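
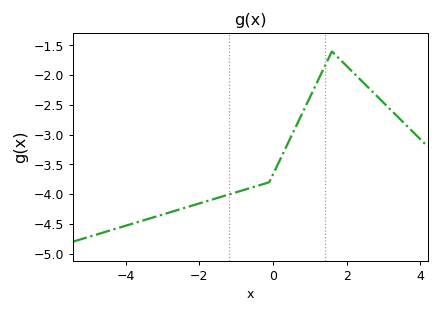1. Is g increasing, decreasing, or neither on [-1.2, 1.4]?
increasing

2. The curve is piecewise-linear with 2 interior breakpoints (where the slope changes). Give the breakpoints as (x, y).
(-0.1, -3.8); (1.6, -1.6)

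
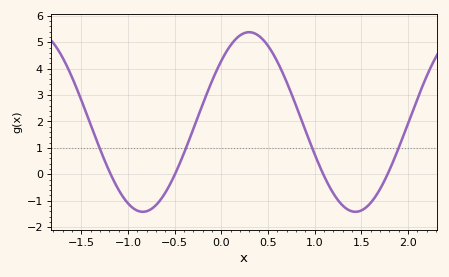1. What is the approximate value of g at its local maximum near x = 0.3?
5.4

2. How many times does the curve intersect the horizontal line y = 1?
4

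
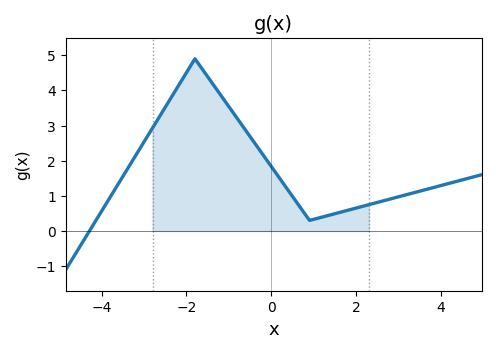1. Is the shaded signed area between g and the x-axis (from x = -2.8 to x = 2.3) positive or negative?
positive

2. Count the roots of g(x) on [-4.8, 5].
1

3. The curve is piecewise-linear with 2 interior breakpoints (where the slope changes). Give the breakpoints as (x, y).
(-1.8, 4.9); (0.9, 0.3)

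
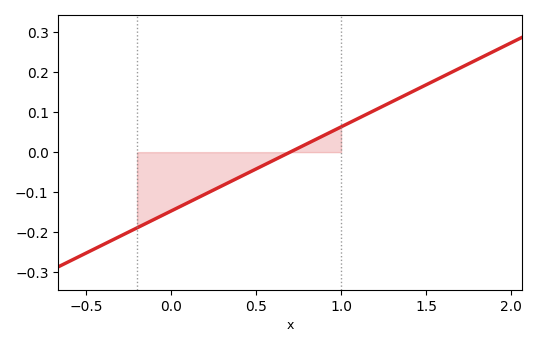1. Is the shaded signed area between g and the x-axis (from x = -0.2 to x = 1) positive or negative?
negative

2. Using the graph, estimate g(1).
0.063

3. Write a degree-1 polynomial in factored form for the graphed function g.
y = 0.21(x - 0.7)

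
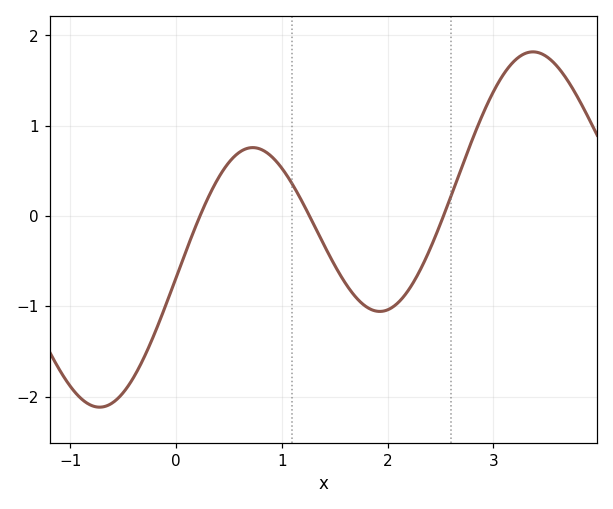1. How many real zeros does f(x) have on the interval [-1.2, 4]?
3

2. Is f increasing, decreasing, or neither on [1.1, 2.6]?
neither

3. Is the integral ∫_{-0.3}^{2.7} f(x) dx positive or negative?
negative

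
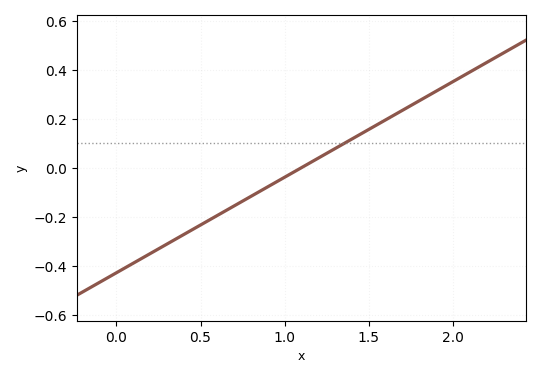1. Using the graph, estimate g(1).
-0.04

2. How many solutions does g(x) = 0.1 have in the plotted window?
1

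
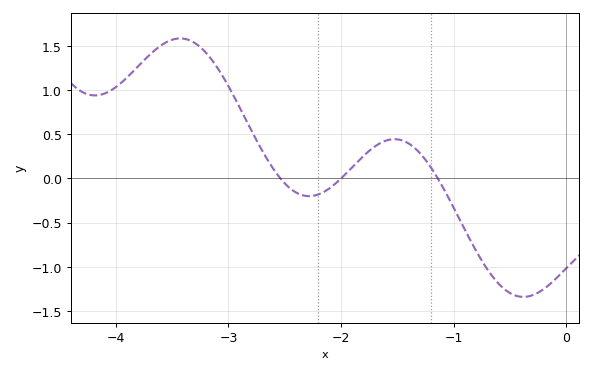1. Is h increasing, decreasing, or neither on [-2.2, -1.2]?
neither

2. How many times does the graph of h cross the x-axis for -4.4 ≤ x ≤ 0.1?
3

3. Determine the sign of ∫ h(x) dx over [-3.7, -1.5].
positive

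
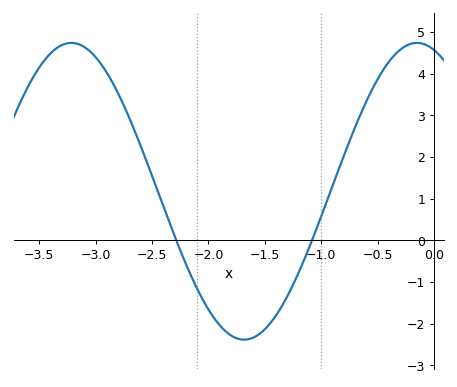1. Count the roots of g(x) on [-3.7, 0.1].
2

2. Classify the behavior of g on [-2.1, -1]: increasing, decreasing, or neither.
neither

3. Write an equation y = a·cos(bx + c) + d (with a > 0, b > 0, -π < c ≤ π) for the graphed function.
y = 3.56cos(2x + 0.31) + 1.18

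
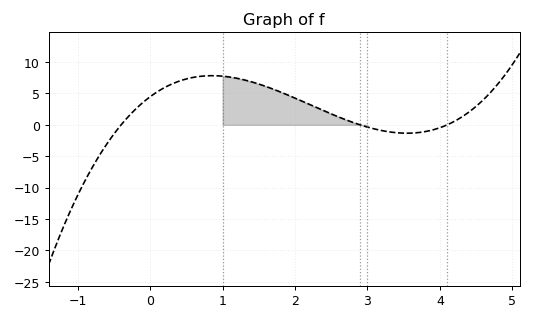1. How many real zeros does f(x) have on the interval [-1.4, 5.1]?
3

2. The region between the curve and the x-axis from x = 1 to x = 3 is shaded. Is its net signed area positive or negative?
positive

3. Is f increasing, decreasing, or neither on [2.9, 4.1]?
neither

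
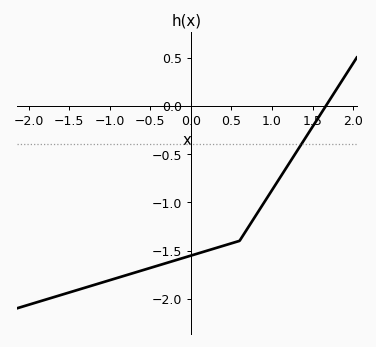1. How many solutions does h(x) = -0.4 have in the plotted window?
1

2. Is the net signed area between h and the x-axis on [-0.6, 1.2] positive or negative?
negative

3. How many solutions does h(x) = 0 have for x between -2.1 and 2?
1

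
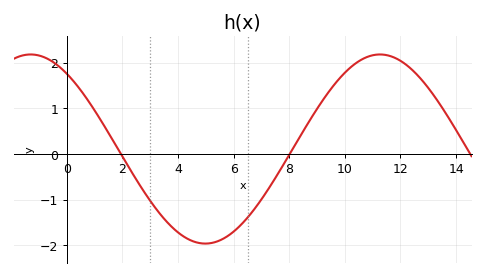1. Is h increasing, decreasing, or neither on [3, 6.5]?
neither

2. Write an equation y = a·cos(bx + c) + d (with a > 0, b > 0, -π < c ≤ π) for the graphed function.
y = 2.07cos(0.5x + 0.65) + 0.11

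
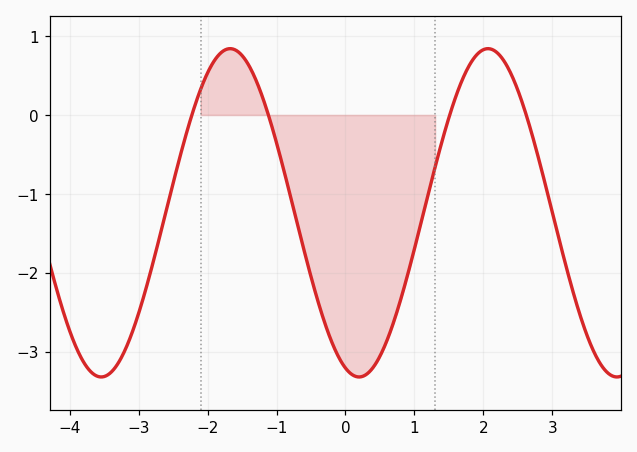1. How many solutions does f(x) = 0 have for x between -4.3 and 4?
4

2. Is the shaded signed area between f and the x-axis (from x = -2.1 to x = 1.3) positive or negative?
negative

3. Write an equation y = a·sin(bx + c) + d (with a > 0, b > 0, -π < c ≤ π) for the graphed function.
y = 2.08sin(1.68x - 1.9) - 1.24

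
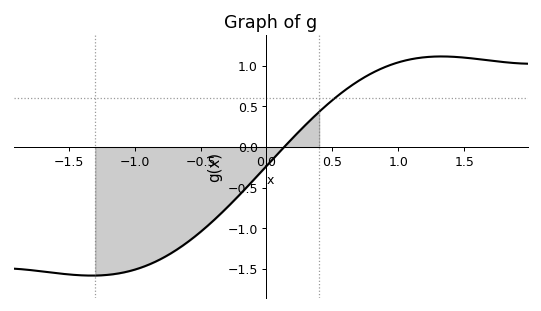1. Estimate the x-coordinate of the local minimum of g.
-1.33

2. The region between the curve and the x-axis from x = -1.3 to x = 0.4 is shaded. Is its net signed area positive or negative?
negative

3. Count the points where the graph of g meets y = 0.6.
1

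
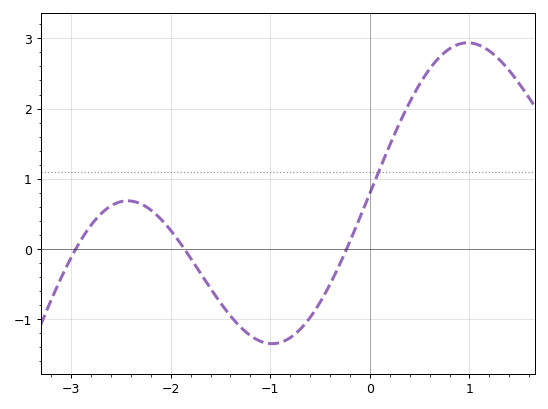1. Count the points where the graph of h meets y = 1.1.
1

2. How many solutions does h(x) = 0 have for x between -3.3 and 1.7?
3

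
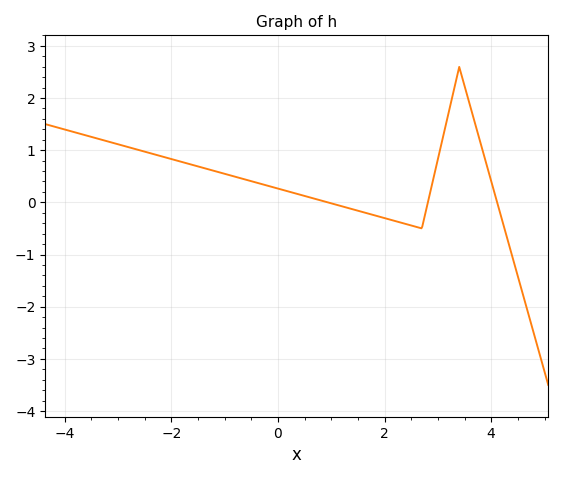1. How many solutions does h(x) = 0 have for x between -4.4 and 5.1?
3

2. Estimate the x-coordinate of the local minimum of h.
2.7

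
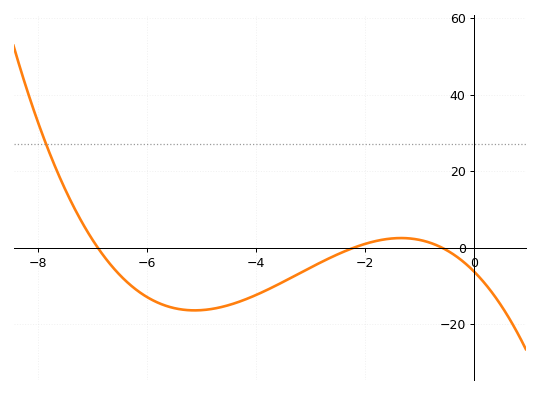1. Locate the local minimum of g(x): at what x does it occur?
-5.2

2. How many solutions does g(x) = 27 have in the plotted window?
1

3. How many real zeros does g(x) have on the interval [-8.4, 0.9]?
3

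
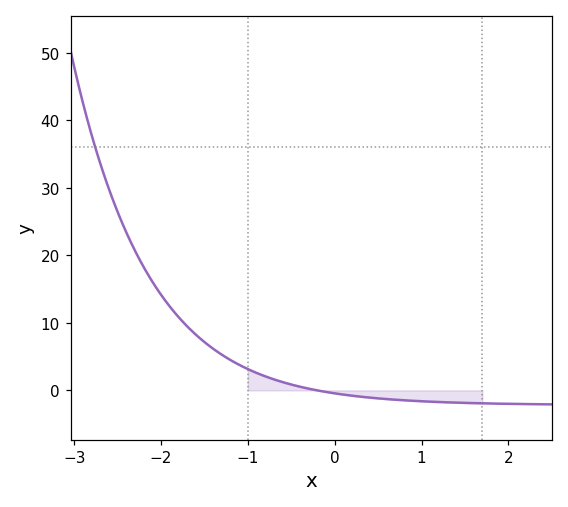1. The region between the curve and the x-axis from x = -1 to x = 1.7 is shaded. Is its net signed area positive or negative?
negative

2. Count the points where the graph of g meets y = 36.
1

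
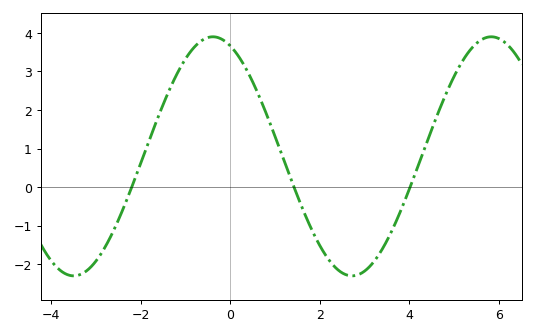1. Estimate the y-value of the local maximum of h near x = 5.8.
3.9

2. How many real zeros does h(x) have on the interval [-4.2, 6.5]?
3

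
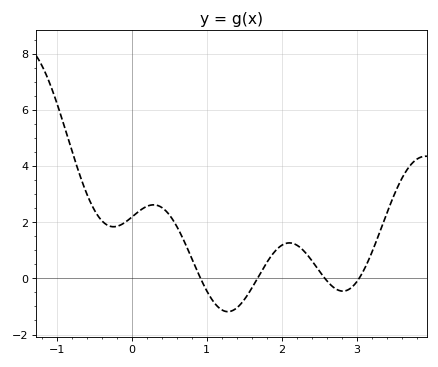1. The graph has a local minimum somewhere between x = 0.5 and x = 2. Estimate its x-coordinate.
1.28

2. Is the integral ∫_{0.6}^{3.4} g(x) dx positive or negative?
positive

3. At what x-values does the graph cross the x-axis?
0.918, 1.68, 2.57, 3.03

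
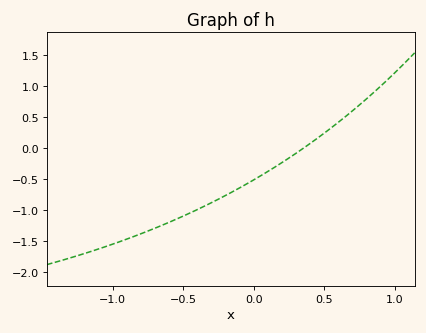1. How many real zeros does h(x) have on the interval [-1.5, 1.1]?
1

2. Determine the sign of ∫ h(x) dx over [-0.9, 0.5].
negative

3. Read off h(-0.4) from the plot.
-1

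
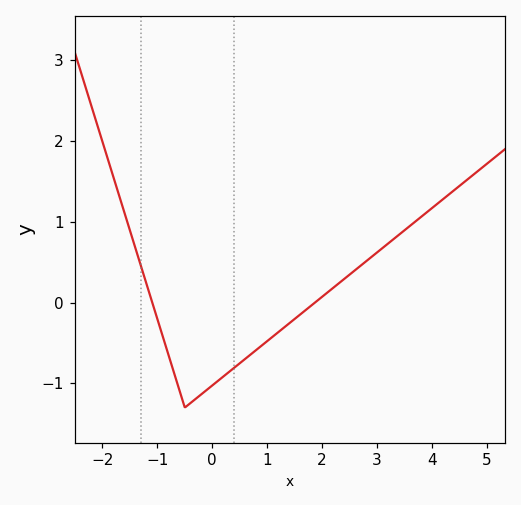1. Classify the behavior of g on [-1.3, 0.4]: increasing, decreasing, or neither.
neither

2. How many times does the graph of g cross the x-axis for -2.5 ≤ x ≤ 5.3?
2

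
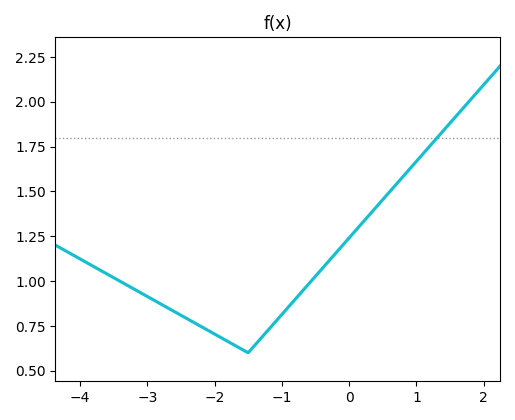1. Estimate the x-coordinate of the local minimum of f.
-1.5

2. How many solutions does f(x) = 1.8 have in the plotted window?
1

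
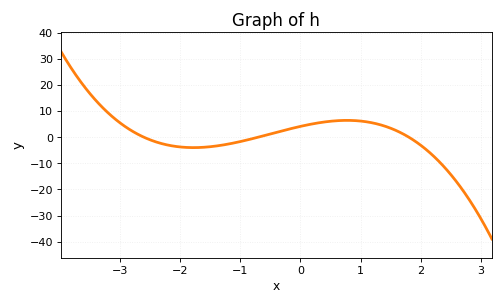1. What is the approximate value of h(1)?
6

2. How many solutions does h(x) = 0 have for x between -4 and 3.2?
3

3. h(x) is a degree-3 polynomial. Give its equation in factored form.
y = -1.26(x + 2.6)(x + 0.7)(x - 1.8)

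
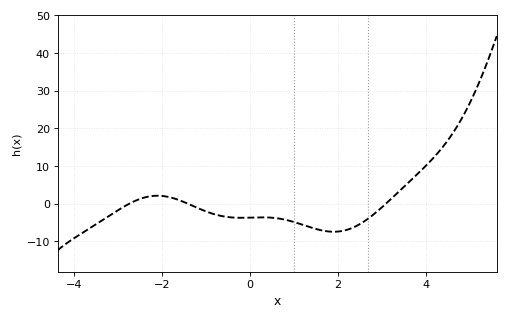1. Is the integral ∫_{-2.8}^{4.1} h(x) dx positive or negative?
negative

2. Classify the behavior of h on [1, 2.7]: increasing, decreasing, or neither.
neither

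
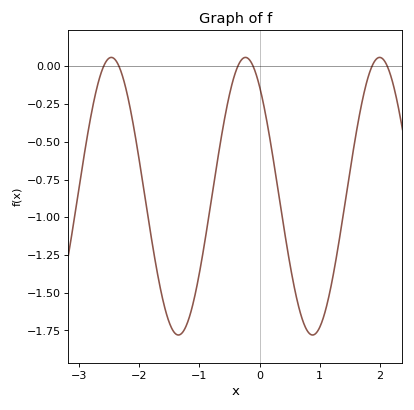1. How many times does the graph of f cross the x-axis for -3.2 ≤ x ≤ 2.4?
6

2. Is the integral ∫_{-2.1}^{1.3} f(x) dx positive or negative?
negative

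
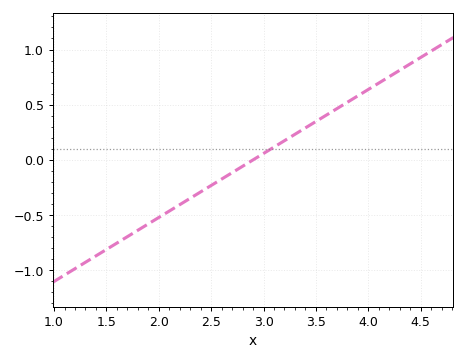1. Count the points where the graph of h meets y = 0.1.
1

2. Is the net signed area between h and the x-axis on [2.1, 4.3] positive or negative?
positive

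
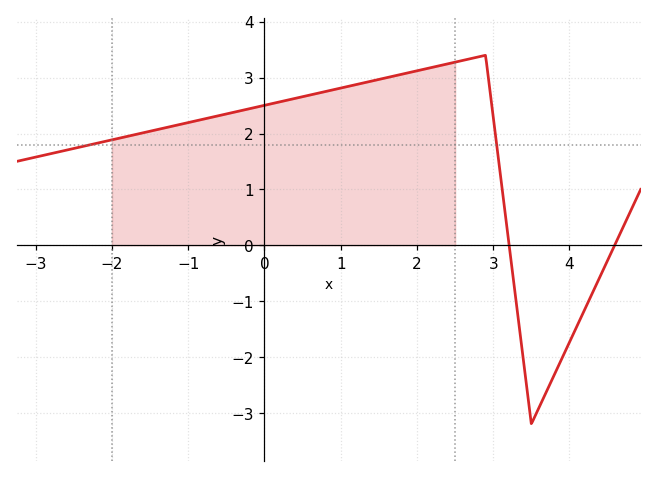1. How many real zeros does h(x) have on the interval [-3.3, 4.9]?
2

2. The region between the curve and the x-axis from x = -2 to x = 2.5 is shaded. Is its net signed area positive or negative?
positive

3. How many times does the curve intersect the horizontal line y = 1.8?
2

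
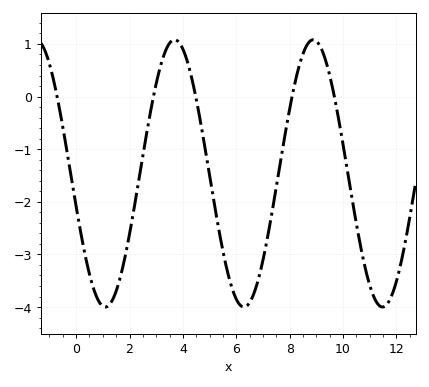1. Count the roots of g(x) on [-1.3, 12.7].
5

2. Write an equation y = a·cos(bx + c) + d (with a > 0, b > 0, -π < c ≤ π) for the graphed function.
y = 2.54cos(1.21x + 1.82) - 1.46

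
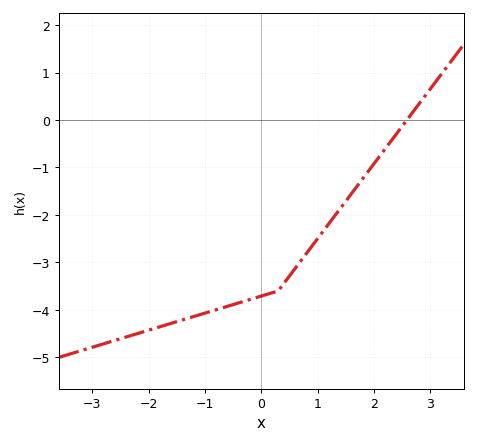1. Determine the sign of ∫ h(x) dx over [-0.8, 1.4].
negative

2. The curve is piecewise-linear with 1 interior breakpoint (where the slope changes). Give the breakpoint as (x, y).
(0.3, -3.6)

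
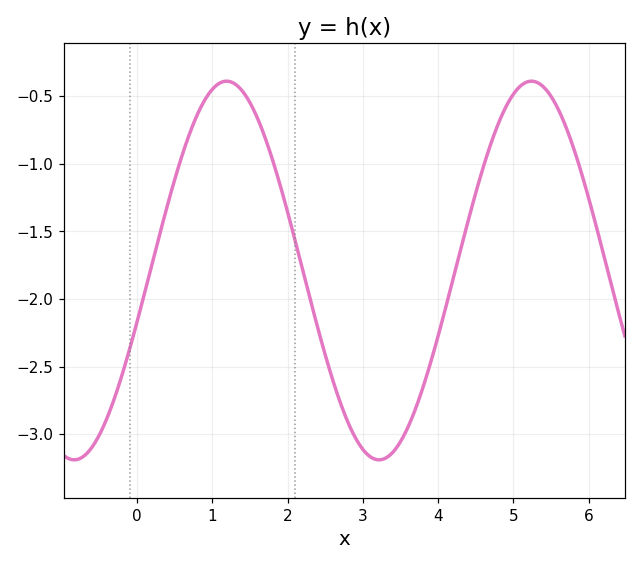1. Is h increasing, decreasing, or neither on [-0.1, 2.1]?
neither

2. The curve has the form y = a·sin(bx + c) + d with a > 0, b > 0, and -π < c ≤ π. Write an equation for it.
y = 1.4sin(1.55x - 0.27) - 1.79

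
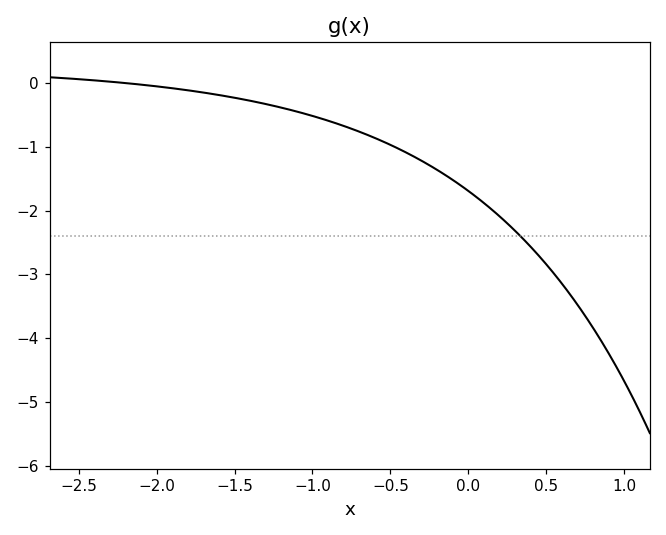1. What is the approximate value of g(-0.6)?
-0.9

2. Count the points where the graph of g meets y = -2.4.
1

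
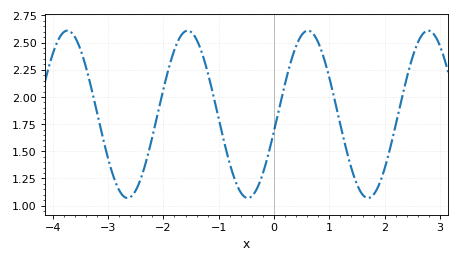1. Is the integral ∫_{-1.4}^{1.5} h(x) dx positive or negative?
positive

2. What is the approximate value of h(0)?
1.68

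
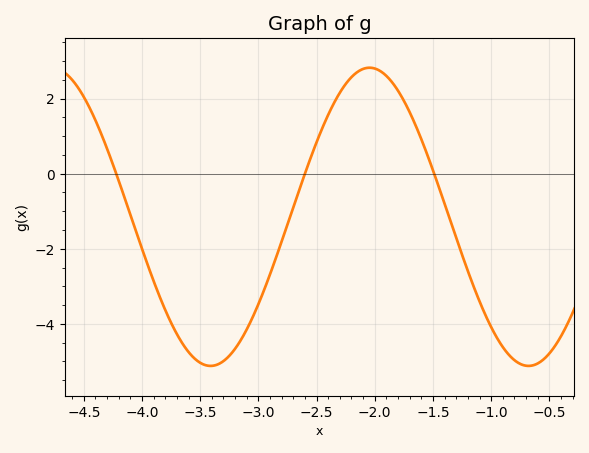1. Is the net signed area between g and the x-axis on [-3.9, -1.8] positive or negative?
negative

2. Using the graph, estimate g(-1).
-4.09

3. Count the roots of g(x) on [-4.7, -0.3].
3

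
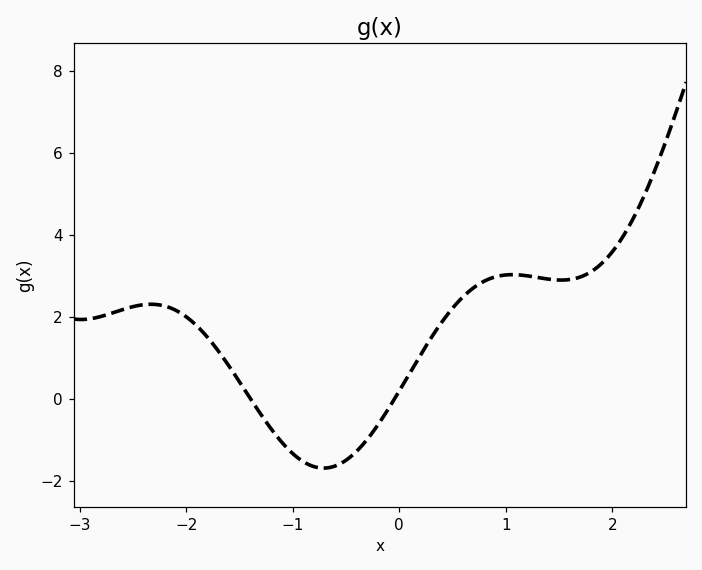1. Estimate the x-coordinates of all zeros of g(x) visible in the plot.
-1.4, 0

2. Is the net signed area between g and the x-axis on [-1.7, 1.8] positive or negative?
positive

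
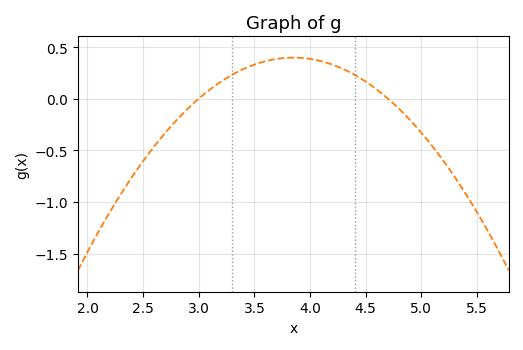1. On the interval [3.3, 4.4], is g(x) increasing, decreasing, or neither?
neither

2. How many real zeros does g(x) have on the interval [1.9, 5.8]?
2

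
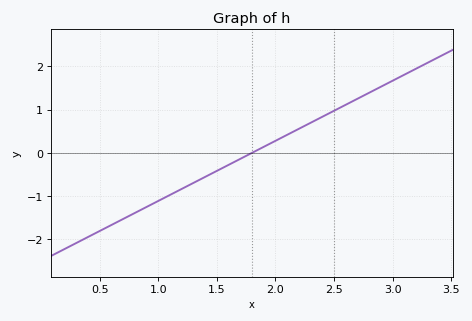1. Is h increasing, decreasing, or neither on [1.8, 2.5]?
increasing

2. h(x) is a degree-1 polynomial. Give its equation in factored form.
y = 1.39(x - 1.8)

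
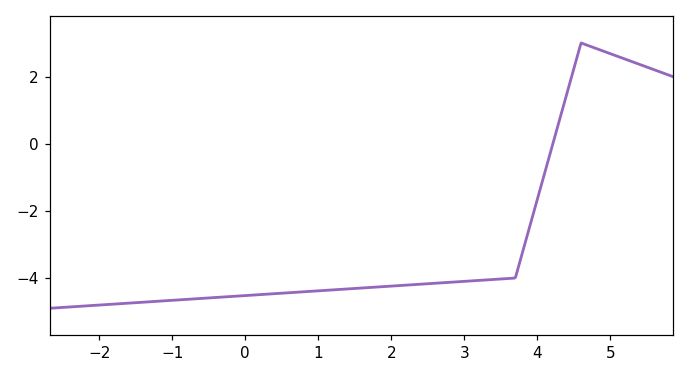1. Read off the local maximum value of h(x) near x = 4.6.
3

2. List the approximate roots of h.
4.2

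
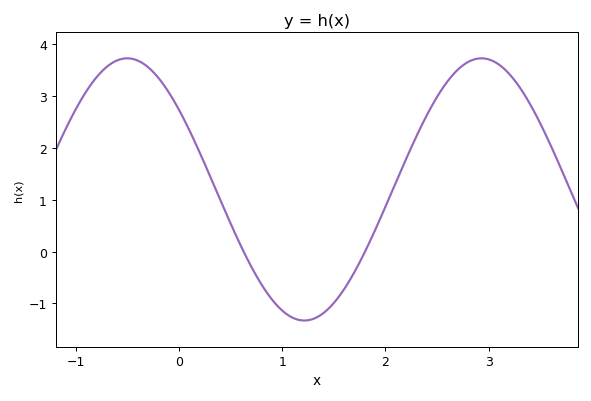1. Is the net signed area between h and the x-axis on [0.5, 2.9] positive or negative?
positive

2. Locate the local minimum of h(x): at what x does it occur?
1.21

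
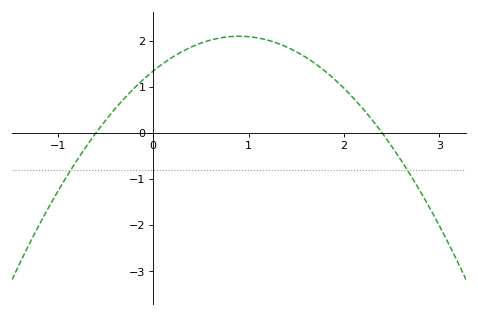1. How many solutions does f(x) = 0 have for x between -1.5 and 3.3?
2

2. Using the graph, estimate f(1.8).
1.3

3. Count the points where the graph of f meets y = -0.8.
2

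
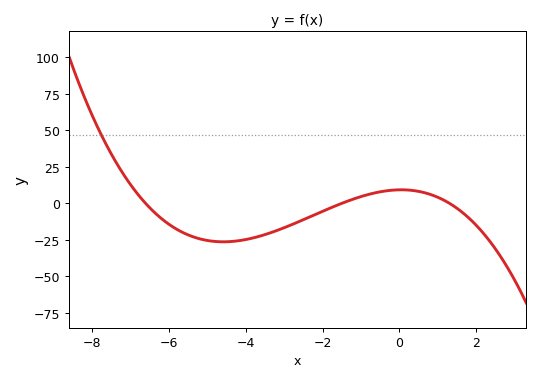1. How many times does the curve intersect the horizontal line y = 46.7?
1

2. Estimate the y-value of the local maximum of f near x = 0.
9.28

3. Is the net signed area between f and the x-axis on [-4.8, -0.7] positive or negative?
negative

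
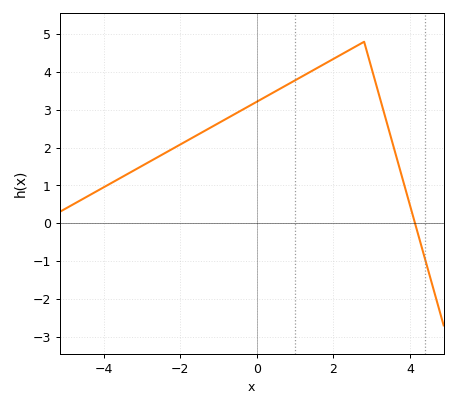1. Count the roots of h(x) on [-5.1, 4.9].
1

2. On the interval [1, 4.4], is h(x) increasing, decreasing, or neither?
neither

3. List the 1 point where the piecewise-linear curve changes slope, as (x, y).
(2.8, 4.8)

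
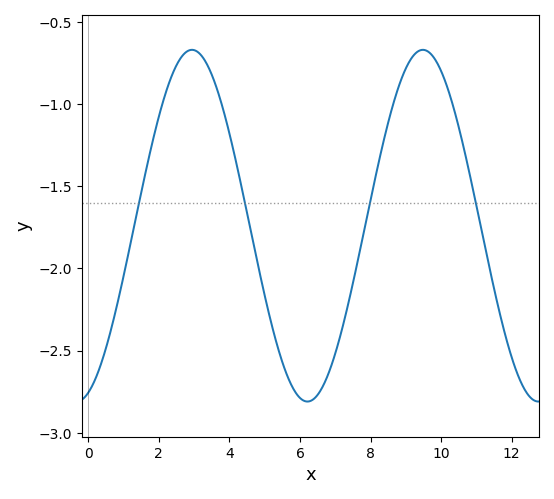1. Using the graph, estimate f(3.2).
-0.7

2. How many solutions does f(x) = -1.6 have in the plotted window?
4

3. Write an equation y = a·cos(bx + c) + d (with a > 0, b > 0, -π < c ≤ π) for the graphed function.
y = 1.07cos(0.96x - 2.8) - 1.74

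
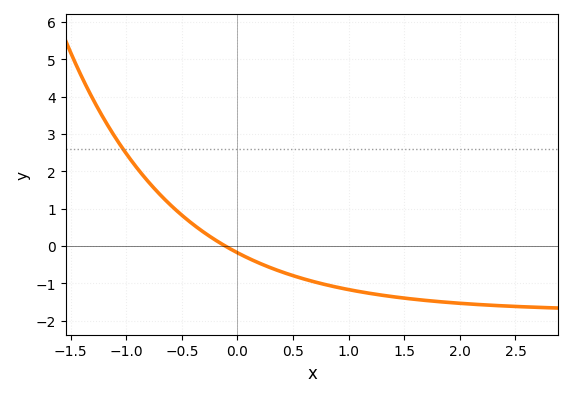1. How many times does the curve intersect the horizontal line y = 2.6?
1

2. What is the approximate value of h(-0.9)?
2.08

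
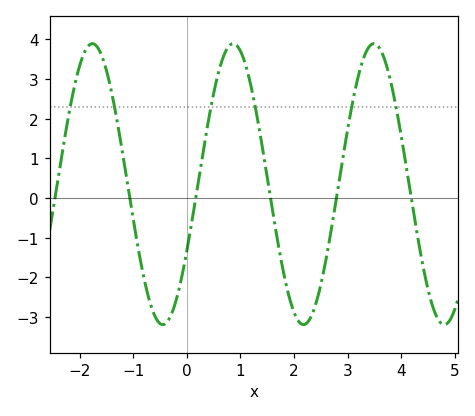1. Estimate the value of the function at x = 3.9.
2.34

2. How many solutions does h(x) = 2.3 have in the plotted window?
6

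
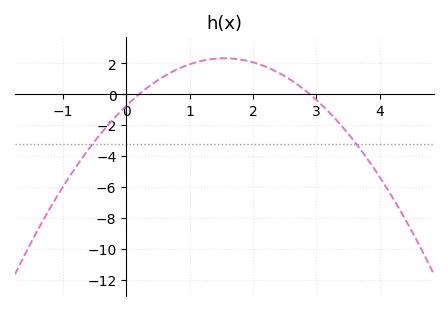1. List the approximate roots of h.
0.2, 2.9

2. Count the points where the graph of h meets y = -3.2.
2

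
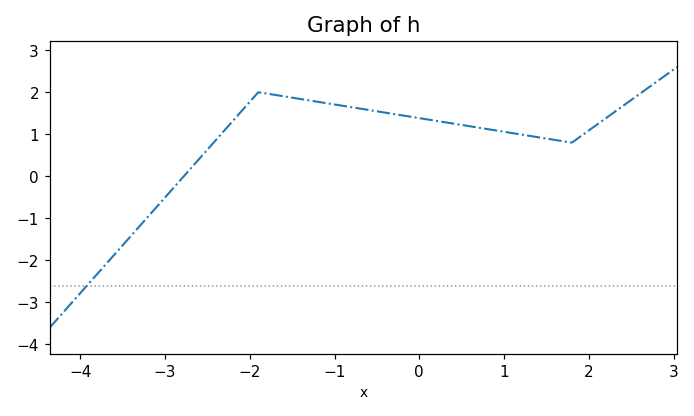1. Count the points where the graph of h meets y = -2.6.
1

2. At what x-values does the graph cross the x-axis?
-2.78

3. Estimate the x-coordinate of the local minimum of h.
1.8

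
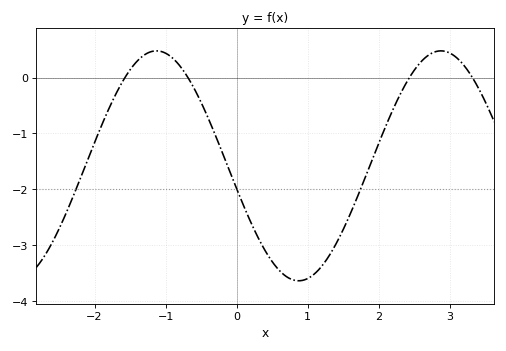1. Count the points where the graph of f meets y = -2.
3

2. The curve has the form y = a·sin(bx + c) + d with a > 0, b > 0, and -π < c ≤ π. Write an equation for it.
y = 2.06sin(1.57x - 2.94) - 1.58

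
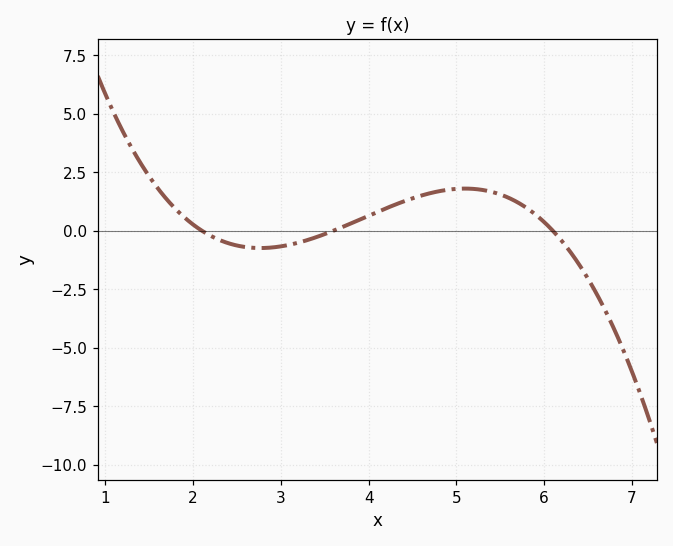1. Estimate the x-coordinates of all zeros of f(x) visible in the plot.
2.1, 3.6, 6.1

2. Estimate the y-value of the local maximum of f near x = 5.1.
1.8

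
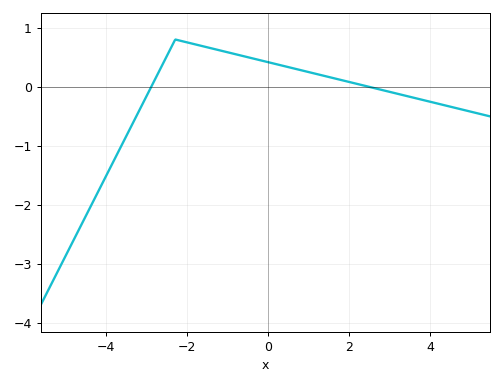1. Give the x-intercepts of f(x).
-2.8, 2.4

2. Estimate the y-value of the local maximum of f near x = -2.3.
0.8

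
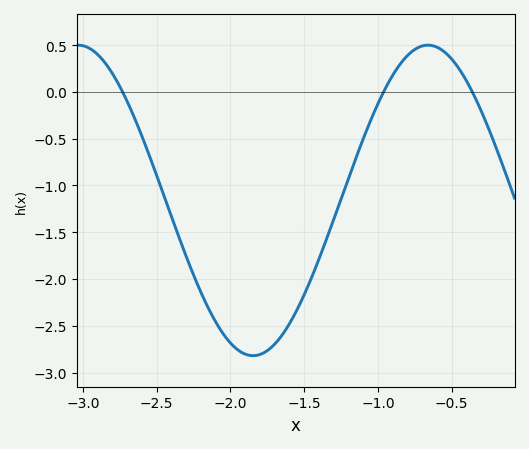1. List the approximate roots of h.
-2.73, -0.961, -0.36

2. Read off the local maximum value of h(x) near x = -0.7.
0.5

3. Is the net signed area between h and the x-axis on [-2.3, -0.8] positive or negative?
negative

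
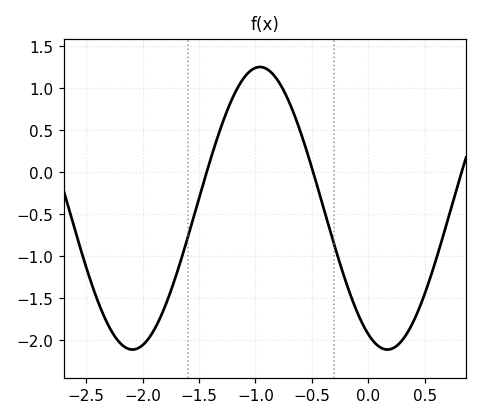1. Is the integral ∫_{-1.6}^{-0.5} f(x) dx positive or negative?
positive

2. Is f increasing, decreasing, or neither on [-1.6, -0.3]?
neither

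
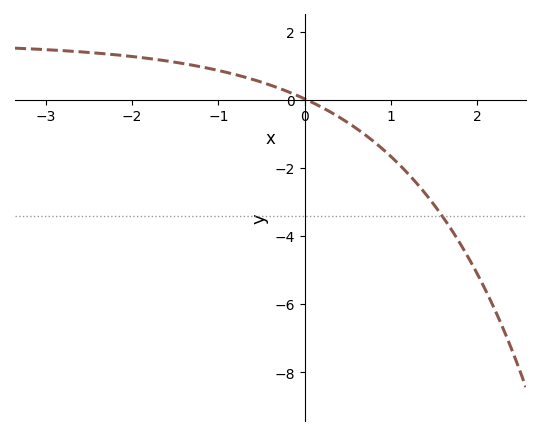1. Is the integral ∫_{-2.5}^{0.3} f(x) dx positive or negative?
positive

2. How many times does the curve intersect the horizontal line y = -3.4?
1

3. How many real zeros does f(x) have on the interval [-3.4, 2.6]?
1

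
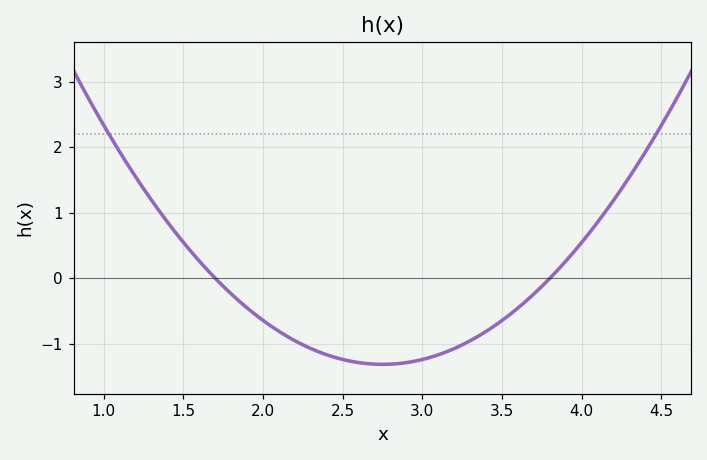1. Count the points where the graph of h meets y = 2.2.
2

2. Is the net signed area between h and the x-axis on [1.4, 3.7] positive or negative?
negative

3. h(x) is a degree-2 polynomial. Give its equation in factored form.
y = 1.19(x - 1.7)(x - 3.8)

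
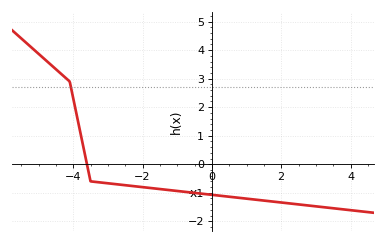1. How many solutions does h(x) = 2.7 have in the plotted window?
1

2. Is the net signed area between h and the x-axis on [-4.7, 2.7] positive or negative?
negative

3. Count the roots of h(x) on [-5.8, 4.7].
1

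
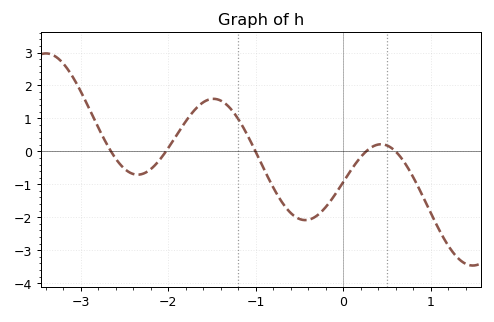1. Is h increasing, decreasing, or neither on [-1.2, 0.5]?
neither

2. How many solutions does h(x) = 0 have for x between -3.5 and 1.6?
5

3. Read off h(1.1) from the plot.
-2.4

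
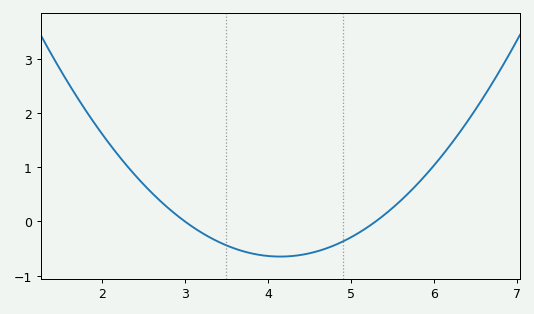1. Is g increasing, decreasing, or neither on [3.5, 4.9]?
neither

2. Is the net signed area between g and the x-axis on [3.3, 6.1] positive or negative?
negative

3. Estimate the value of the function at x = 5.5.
0.2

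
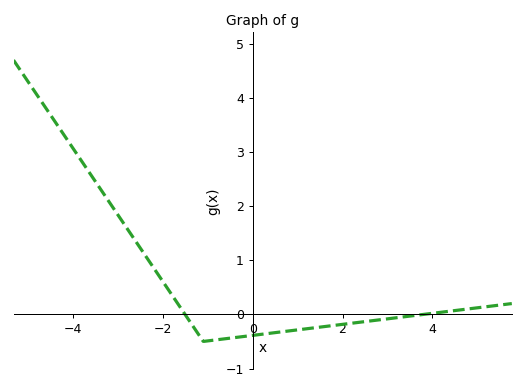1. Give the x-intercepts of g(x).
-1.51, 3.81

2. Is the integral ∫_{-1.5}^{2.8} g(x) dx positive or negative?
negative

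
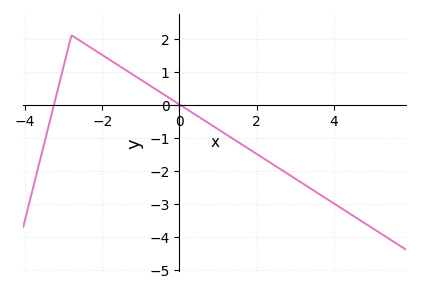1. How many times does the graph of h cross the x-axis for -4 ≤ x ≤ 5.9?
2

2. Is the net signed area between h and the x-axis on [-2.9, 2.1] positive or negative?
positive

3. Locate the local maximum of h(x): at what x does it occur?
-2.8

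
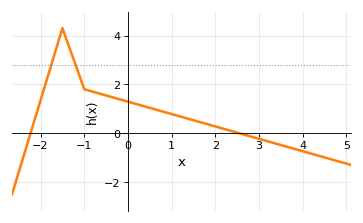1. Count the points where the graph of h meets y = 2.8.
2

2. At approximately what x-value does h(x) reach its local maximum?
-1.5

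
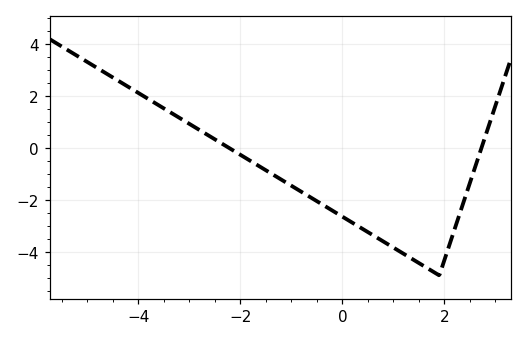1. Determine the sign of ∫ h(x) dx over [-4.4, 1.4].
negative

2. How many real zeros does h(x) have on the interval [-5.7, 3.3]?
2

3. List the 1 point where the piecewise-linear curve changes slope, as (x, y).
(1.9, -4.9)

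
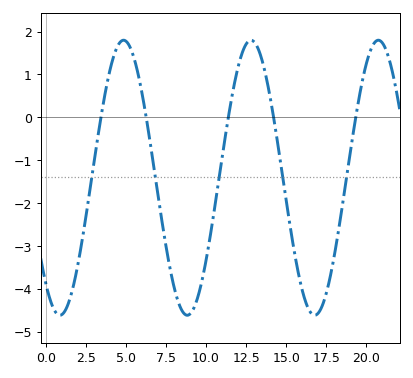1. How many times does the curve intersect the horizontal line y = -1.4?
5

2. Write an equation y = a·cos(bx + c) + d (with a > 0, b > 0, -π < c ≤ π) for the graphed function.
y = 3.21cos(0.79x + 2.5) - 1.41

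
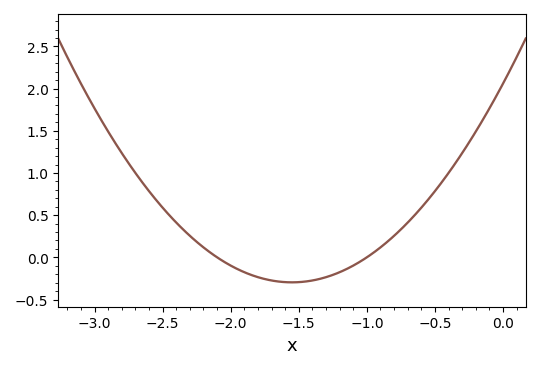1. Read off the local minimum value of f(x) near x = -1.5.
-0.296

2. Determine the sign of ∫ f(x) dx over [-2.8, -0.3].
positive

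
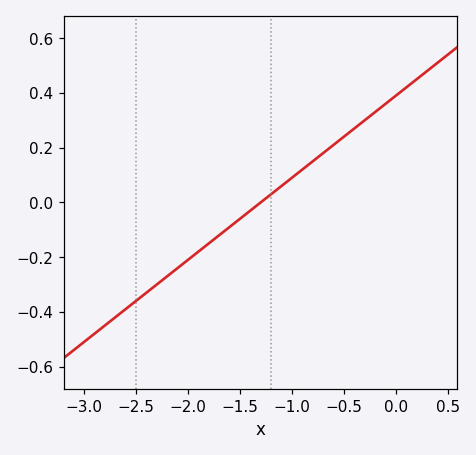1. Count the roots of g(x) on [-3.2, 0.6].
1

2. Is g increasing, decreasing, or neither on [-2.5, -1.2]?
increasing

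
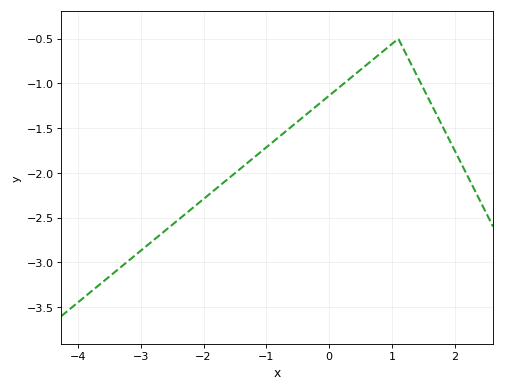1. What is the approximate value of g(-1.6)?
-2.06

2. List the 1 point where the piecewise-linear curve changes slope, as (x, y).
(1.1, -0.5)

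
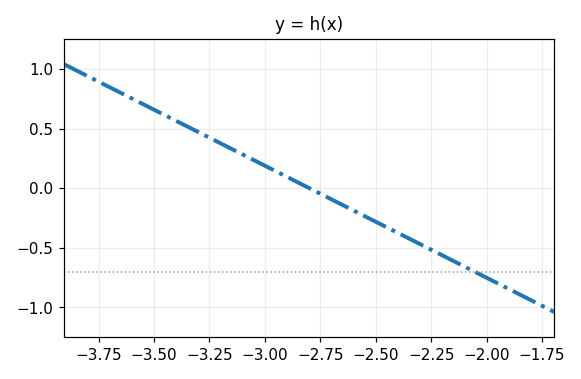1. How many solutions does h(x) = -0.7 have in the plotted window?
1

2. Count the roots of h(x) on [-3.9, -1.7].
1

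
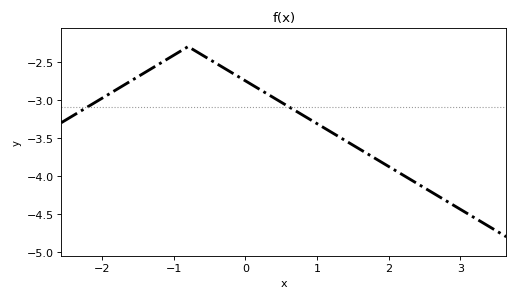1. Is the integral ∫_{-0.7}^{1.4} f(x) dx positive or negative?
negative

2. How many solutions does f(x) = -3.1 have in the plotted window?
2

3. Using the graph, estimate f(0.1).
-2.81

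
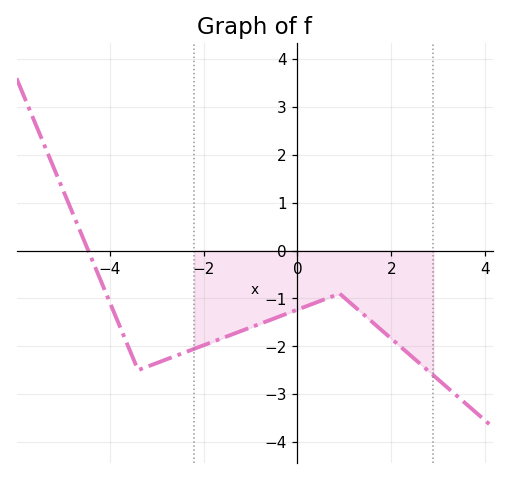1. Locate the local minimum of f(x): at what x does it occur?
-3.4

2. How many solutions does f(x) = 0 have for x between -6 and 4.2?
1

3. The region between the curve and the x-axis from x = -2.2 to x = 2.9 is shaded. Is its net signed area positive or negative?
negative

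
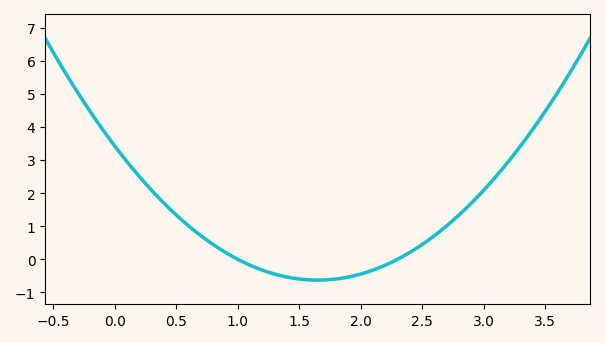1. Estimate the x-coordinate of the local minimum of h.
1.6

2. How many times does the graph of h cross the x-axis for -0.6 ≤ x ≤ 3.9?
2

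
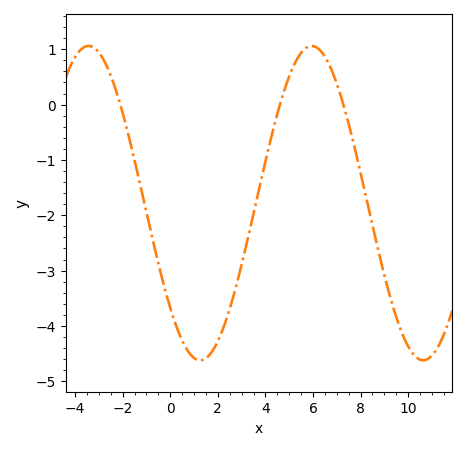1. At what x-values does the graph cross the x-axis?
-2.2, 4.6, 7.2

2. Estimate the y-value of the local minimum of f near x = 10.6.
-4.6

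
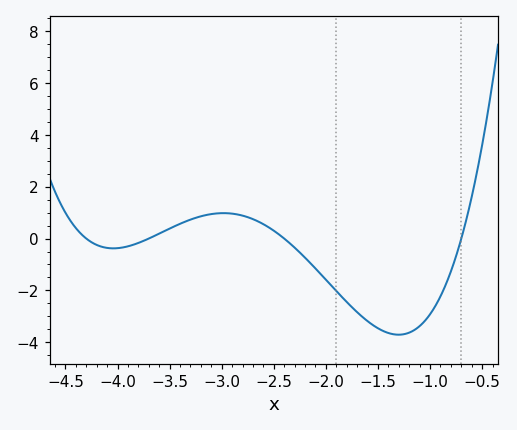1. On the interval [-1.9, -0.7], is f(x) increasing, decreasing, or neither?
neither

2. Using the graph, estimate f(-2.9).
0.961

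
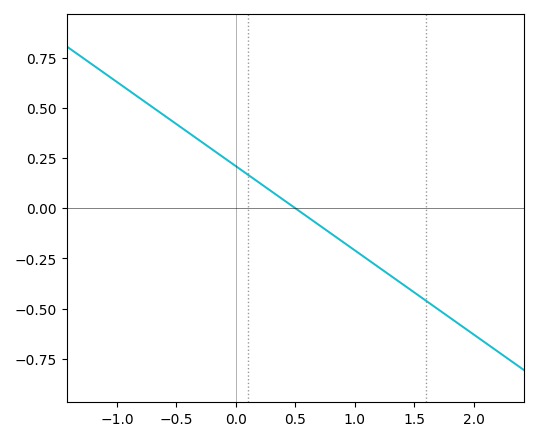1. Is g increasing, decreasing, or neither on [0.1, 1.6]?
decreasing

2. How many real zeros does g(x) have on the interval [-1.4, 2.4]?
1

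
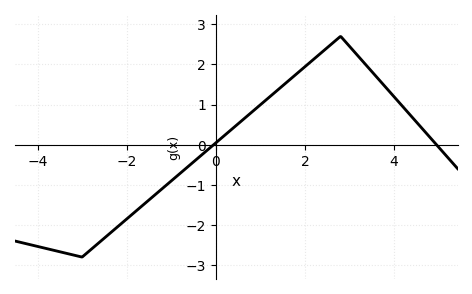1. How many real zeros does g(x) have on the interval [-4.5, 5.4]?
2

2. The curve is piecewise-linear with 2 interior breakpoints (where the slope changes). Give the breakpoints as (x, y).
(-3, -2.8); (2.8, 2.7)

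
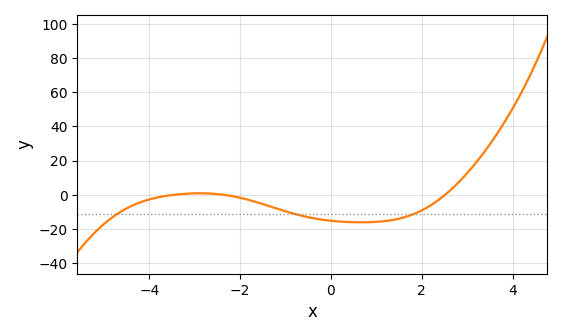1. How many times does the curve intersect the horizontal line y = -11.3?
3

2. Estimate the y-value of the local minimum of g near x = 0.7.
-16.2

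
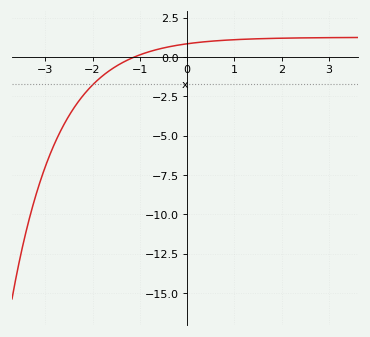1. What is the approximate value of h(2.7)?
1.2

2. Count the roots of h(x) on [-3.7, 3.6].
1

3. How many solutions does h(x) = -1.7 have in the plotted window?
1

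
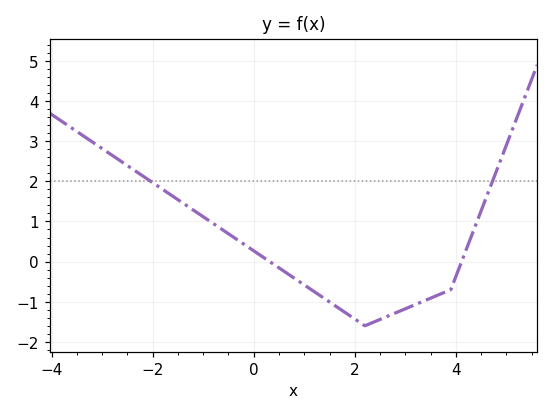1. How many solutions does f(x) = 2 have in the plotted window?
2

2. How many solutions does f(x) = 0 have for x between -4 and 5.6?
2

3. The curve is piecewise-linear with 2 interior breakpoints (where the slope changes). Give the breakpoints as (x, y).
(2.2, -1.6); (3.9, -0.7)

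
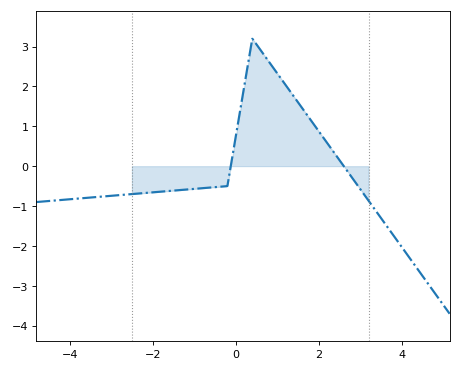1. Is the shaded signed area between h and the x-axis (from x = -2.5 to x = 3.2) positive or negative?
positive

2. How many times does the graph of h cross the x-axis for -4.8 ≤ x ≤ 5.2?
2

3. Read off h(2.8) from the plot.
-0.284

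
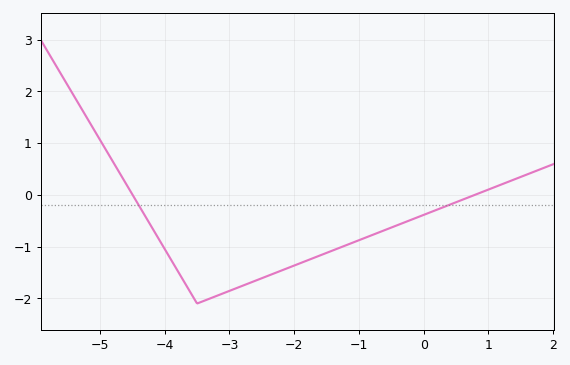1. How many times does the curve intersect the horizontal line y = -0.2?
2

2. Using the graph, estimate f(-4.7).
0.433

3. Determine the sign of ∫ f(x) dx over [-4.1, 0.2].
negative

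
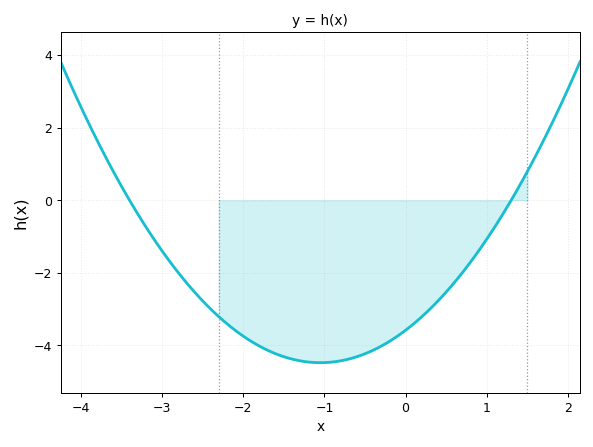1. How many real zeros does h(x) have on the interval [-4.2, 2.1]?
2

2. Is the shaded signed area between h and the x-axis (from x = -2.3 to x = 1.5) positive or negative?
negative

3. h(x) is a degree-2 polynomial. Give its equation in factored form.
y = 0.81(x + 3.4)(x - 1.3)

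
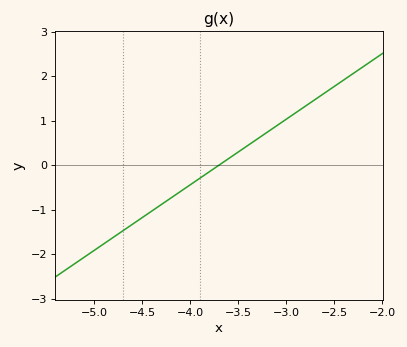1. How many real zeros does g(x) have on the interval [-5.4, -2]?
1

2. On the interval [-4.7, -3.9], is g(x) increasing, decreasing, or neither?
increasing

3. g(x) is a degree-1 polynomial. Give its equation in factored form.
y = 1.47(x + 3.7)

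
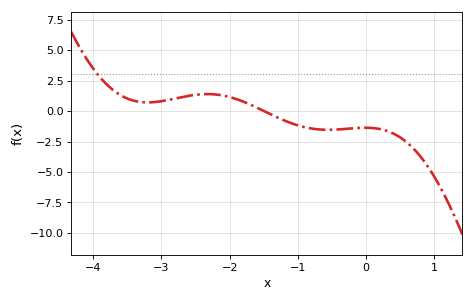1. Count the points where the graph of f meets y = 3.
1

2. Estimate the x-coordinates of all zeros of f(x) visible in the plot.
-1.5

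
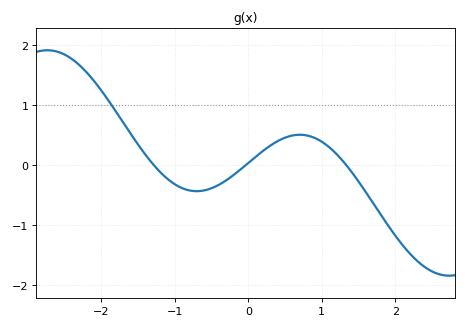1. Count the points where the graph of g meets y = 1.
1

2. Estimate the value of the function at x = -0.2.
-0.2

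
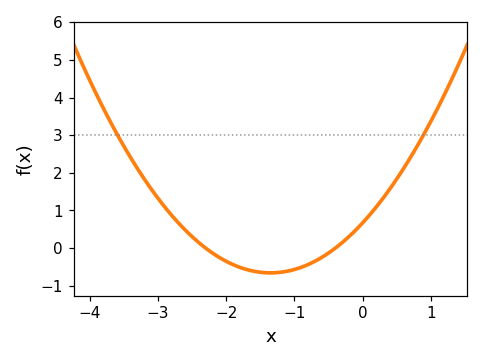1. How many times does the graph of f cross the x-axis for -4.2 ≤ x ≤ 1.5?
2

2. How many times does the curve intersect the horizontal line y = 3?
2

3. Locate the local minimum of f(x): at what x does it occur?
-1.4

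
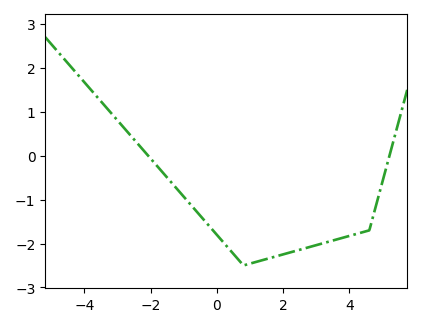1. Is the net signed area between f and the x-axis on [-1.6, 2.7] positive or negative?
negative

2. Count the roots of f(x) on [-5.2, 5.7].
2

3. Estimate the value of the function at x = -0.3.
-1.5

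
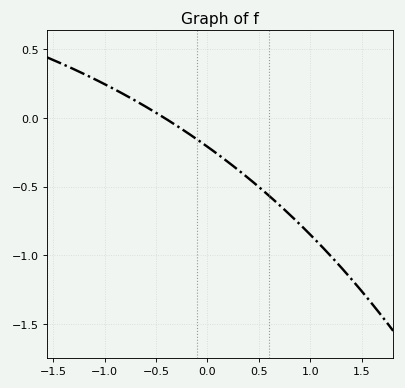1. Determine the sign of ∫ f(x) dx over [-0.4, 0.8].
negative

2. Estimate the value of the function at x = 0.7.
-0.65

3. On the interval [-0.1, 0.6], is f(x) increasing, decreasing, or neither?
decreasing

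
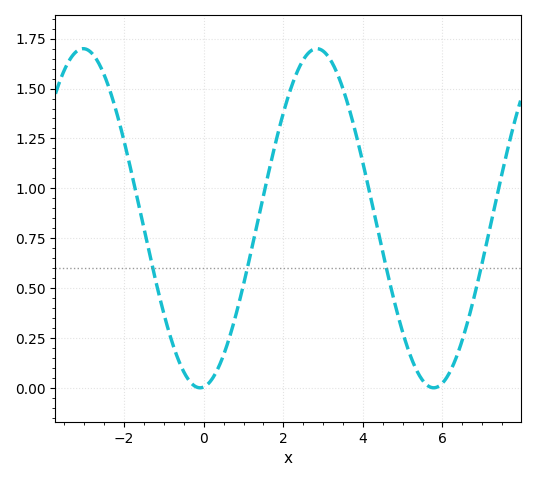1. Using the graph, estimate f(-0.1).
0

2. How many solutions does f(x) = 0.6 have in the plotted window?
4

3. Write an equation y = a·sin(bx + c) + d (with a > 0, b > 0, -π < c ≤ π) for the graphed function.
y = 0.85sin(1.07x - 1.47) + 0.85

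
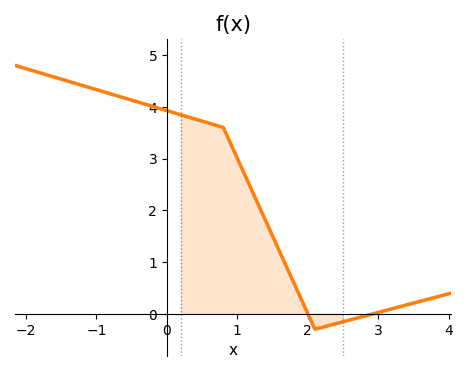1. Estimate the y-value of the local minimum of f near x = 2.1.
-0.299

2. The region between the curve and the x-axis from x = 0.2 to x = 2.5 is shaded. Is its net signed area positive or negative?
positive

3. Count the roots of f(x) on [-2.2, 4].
2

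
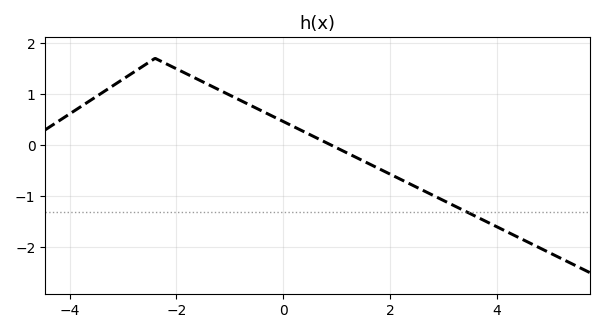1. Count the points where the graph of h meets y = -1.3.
1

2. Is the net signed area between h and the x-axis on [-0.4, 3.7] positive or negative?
negative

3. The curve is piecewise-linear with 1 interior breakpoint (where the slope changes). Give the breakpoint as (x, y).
(-2.4, 1.7)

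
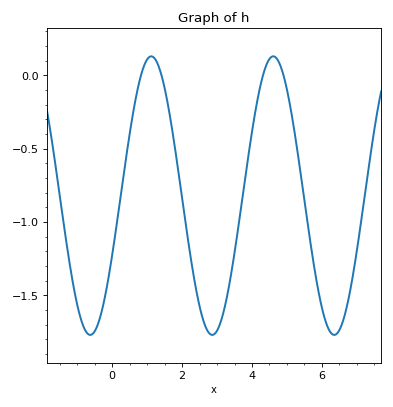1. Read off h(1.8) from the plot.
-0.502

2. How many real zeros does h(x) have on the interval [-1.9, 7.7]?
4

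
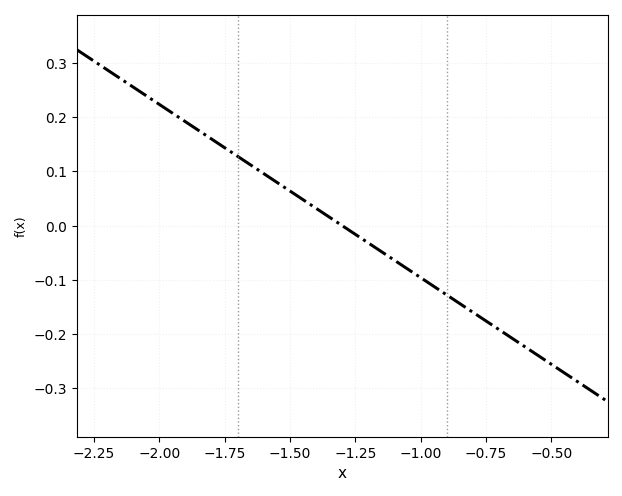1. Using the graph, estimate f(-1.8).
0.16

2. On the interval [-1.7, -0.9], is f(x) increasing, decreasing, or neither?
decreasing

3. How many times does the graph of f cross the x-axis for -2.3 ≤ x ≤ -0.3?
1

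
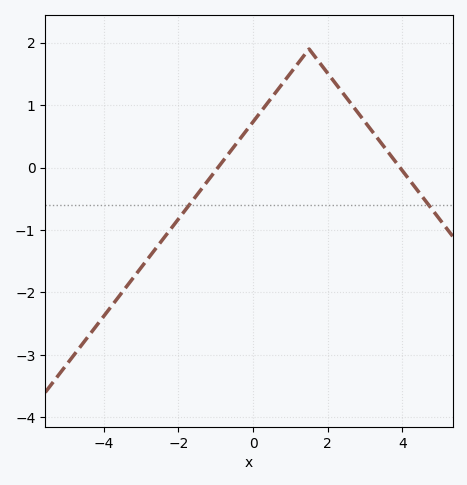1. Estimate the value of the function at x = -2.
-0.8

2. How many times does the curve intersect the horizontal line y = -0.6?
2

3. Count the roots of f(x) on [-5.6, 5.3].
2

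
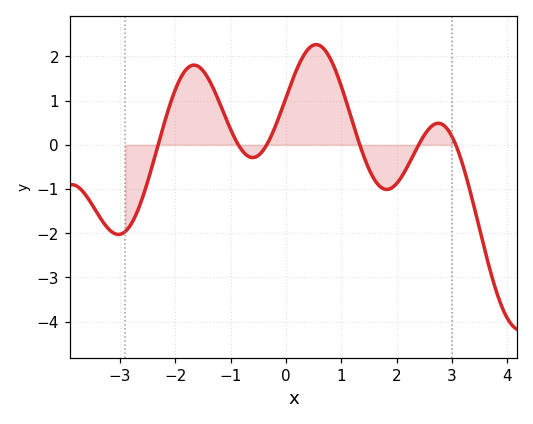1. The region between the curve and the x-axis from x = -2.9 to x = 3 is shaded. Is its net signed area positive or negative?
positive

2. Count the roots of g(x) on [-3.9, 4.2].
6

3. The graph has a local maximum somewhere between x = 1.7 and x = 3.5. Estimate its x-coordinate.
2.8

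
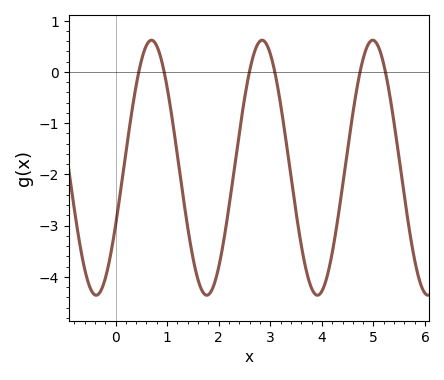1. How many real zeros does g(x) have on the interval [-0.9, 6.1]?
6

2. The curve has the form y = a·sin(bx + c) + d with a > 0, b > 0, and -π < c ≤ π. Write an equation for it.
y = 2.49sin(2.93x - 0.47) - 1.87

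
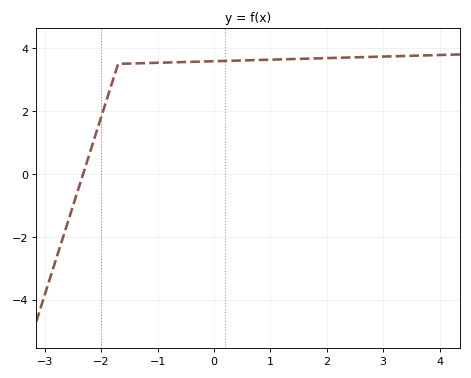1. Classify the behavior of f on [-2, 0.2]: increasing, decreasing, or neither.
increasing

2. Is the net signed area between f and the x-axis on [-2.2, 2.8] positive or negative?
positive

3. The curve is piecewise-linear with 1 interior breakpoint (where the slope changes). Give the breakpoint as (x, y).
(-1.7, 3.5)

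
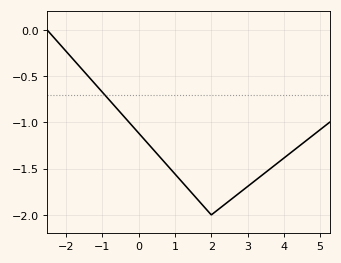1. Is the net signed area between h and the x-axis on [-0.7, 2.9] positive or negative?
negative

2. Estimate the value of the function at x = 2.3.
-1.91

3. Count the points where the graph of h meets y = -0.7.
1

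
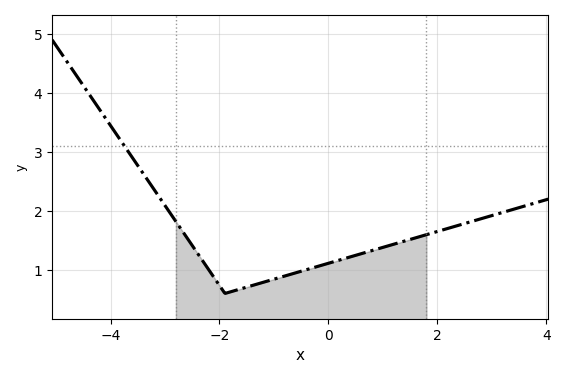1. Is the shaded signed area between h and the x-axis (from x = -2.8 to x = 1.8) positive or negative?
positive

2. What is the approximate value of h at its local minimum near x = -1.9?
0.6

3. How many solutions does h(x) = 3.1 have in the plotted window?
1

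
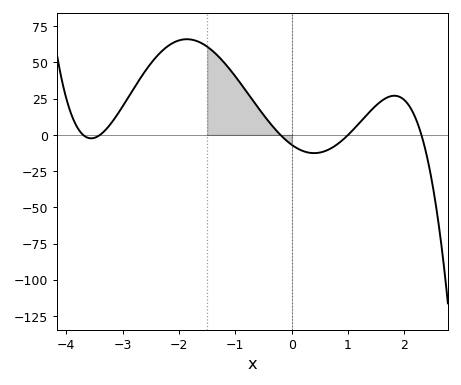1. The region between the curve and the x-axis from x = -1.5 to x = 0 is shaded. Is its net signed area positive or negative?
positive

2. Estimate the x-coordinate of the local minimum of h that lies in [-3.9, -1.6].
-3.6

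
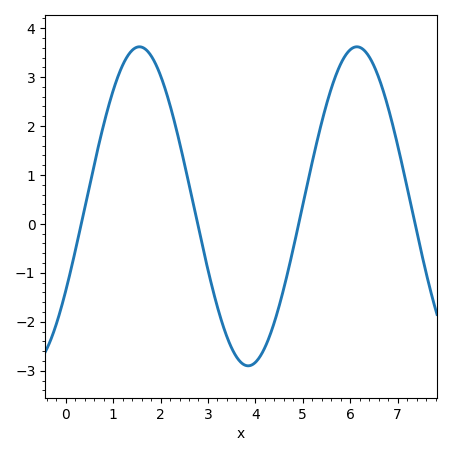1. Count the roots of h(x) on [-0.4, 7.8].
4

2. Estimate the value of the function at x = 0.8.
2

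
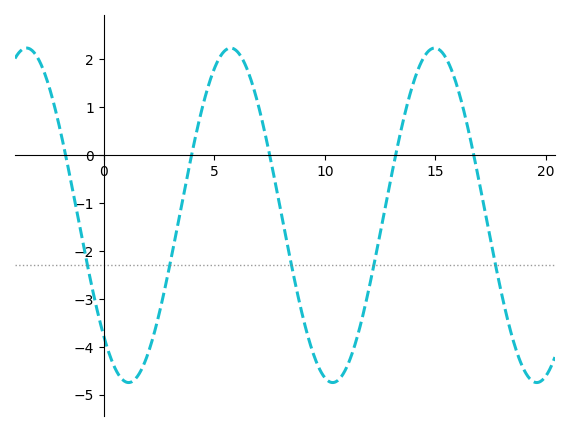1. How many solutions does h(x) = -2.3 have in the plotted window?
5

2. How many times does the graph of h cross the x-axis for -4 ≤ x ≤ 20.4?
5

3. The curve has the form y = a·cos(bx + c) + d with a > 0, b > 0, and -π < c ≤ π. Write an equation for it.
y = 3.49cos(0.68x + 2.38) - 1.26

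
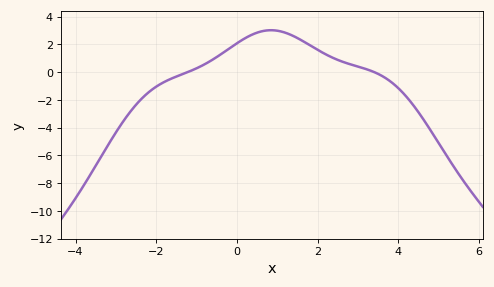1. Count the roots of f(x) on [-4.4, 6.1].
2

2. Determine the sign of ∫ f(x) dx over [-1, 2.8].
positive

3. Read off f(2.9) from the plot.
0.483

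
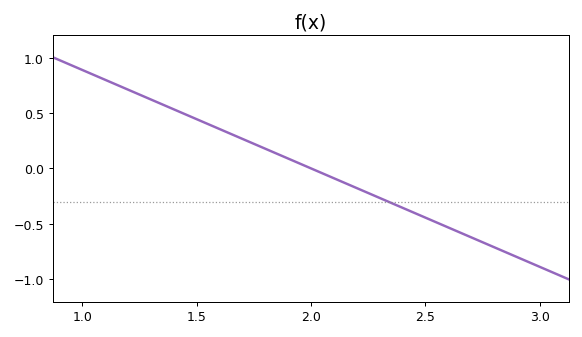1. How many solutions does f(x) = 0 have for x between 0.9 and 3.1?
1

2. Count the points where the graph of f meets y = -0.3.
1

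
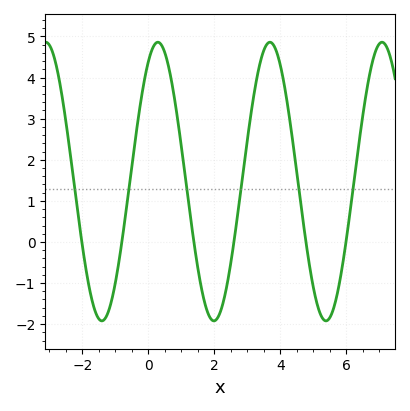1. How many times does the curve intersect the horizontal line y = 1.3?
6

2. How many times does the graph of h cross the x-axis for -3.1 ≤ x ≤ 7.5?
6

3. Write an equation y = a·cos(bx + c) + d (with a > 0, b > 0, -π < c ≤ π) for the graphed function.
y = 3.39cos(1.9x - 0.53) + 1.47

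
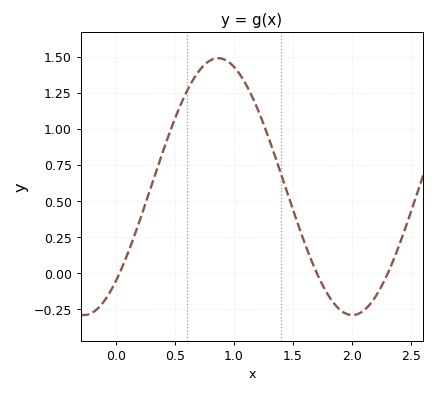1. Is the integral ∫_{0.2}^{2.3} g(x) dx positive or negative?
positive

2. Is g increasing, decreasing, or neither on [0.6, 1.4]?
neither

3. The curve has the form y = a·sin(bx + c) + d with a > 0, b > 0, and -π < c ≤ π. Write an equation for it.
y = 0.89sin(2.77x - 0.832) + 0.6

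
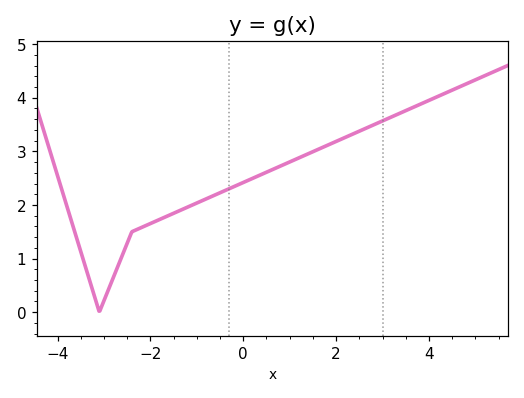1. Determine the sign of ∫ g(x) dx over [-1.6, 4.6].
positive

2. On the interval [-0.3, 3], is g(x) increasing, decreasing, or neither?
increasing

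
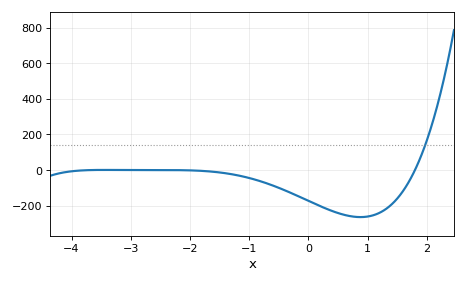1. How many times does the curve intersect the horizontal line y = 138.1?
1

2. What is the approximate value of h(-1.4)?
-17.5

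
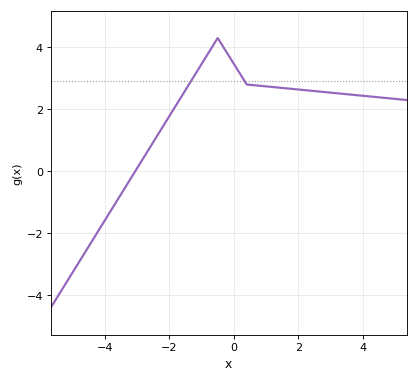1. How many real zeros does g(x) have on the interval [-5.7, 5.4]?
1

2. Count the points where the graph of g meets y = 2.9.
2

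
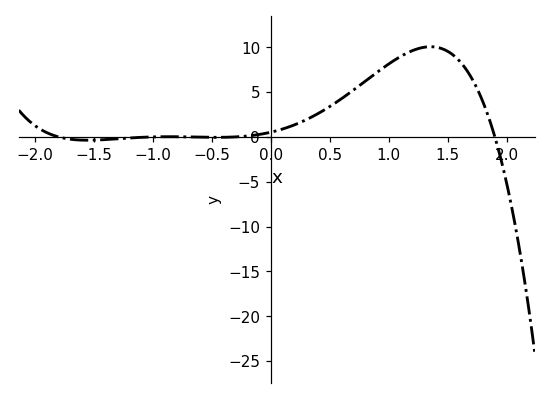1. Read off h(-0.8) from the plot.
0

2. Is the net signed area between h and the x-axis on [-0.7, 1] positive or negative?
positive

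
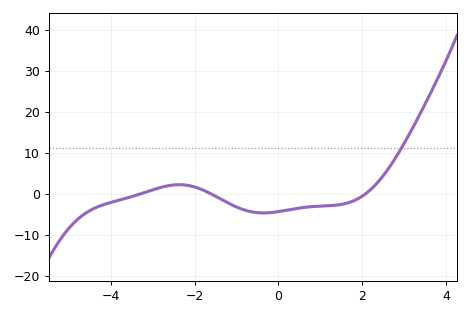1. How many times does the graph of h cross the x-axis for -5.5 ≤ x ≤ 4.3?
3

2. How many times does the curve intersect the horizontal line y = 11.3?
1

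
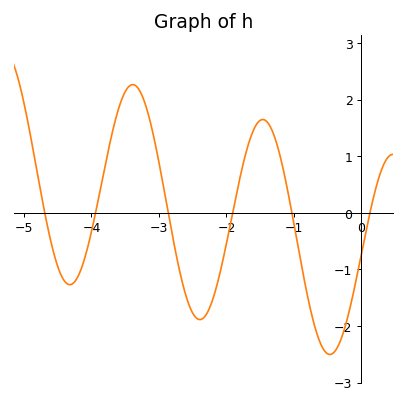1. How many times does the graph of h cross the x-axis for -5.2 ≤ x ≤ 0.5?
6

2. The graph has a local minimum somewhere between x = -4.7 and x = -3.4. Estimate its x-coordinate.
-4.32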